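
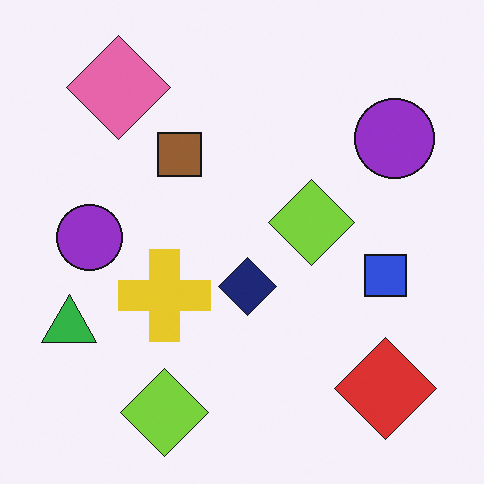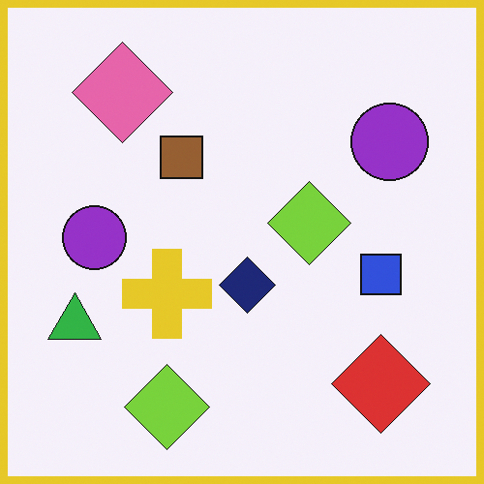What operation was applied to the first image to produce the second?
This is the original image framed with a yellow border.

A solid yellow frame runs around the edge of the second image, with the content slightly shrunk inside it.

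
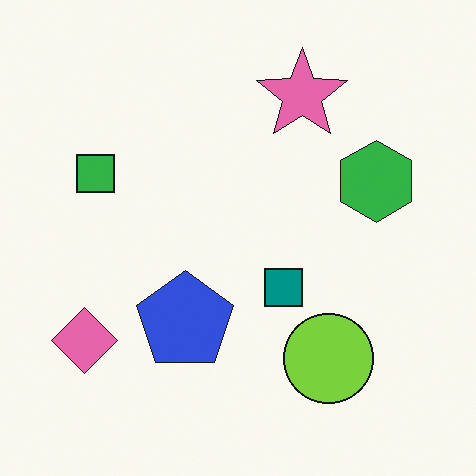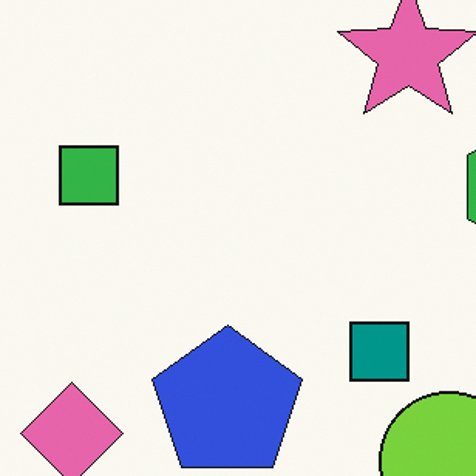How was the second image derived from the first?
This is the original image cropped slightly and scaled back up.

The visible shapes are larger and the field of view is narrower; shapes near the original edges may be partly or wholly outside the frame — a crop-and-rescale.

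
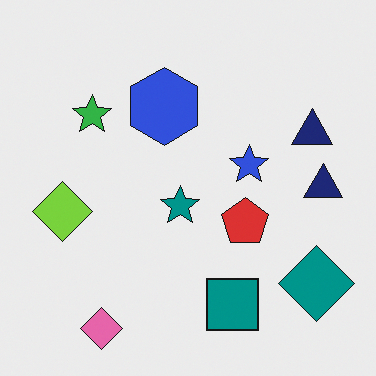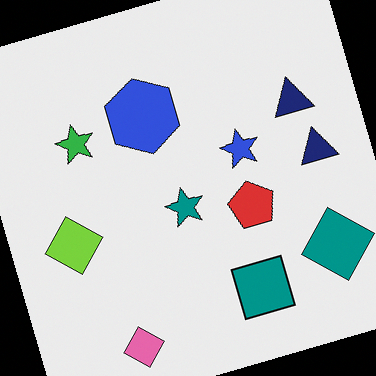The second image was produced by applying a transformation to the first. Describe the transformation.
The transformation is: rotated counter-clockwise by a clearly visible amount.

Every shape is tilted by the same angle and the image corners show triangular fill wedges — a whole-image rotation by a non-right angle.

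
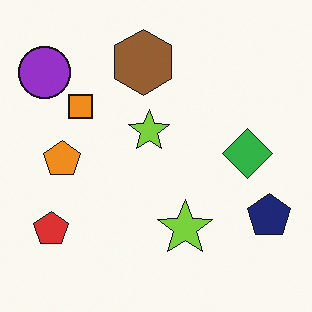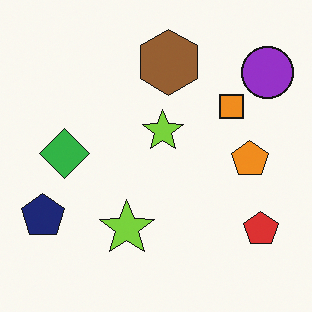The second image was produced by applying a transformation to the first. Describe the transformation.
The second image is the first flipped horizontally (left ↔ right).

The navy pentagon is in the bottom-right of the first image and the bottom-left of the second — shapes on opposite sides of the vertical midline have swapped in a mirror flip.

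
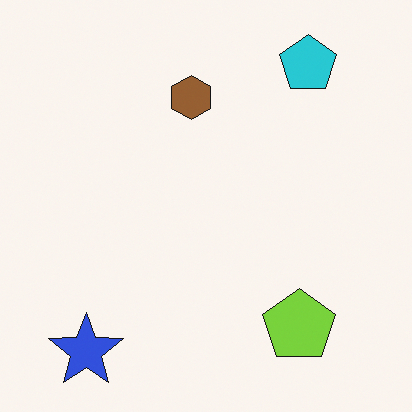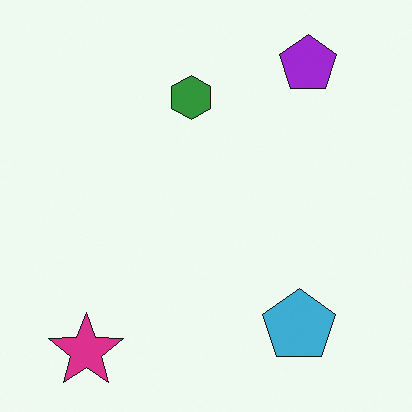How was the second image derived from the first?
The image was hue-shifted by a moderate amount.

Every shape's color has rotated by the same amount around the hue wheel — a uniform hue shift.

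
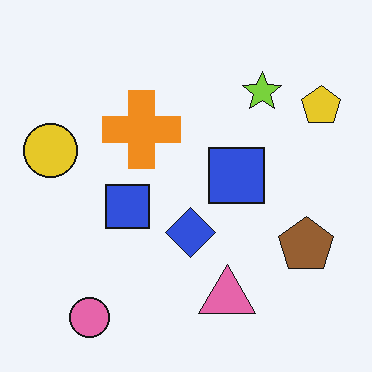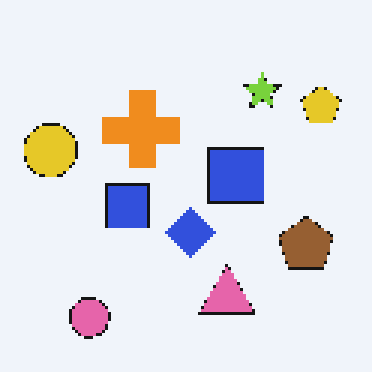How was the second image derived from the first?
It was lightly pixelated (a mild mosaic effect).

Shapes are reduced to large square blocks; fine edges and outlines are lost — a downscale-then-upscale (mosaic) effect.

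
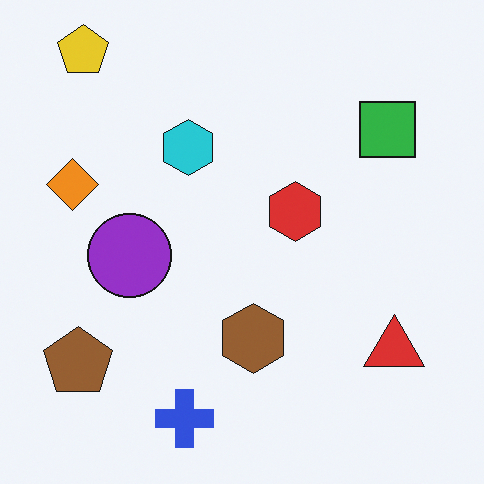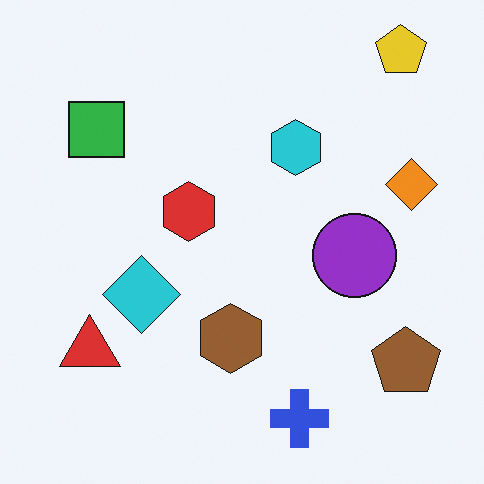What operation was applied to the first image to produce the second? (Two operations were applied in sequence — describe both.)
The image was flipped horizontally (left ↔ right), then overlaid with an additional cyan diamond.

The orange diamond is in the left of the first image and the right of the second — shapes on opposite sides of the vertical midline have swapped in a mirror flip. A cyan diamond appears in the second image that is absent from the first.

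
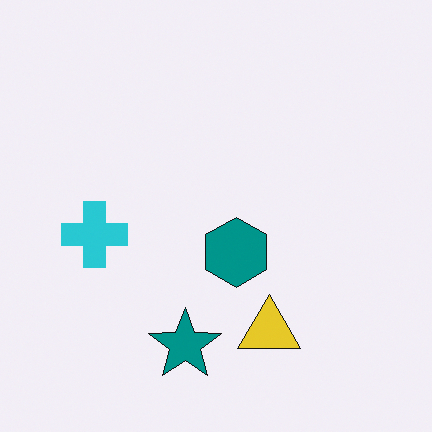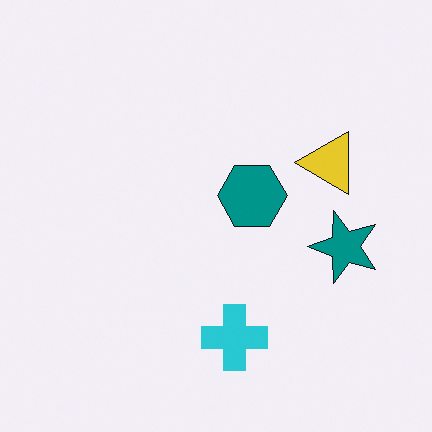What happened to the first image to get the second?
Rotated 90° counter-clockwise.

The teal star sits in the bottom of the first image and the right of the second — consistent with a whole-image 90° counter-clockwise rotation.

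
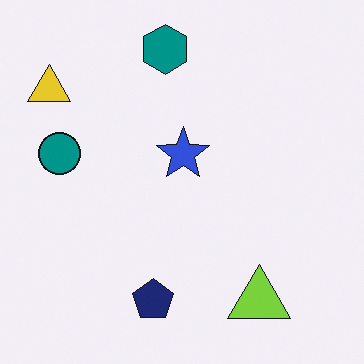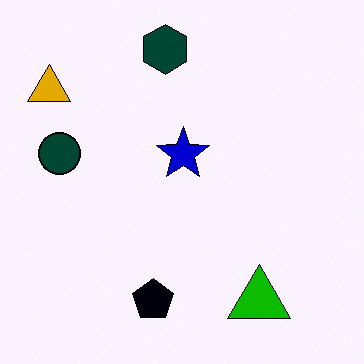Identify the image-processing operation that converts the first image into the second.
The image was boosted in contrast.

Tones are pushed away from mid-grey across the whole image — a global contrast change.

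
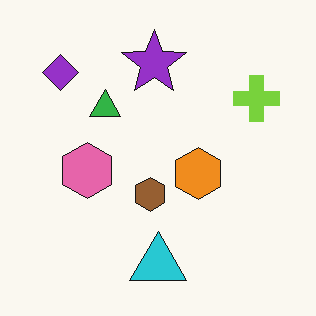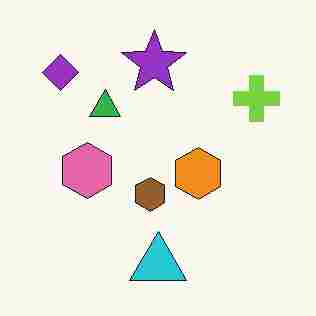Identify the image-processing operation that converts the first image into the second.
It was heavily JPEG-compressed with obvious blocking artifacts.

Blocky 8×8 compression artifacts appear around shape edges and the flat background shows ringing — characteristic JPEG degradation.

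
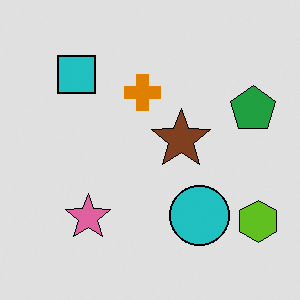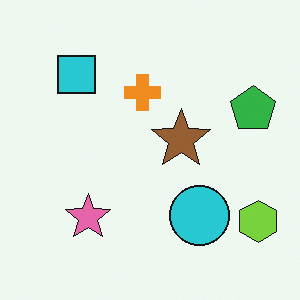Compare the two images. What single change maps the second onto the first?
The transformation is: posterized to a reduced palette.

Each flat color has snapped to a coarser quantized level — most visibly, the near-white background has dropped to a flat grey.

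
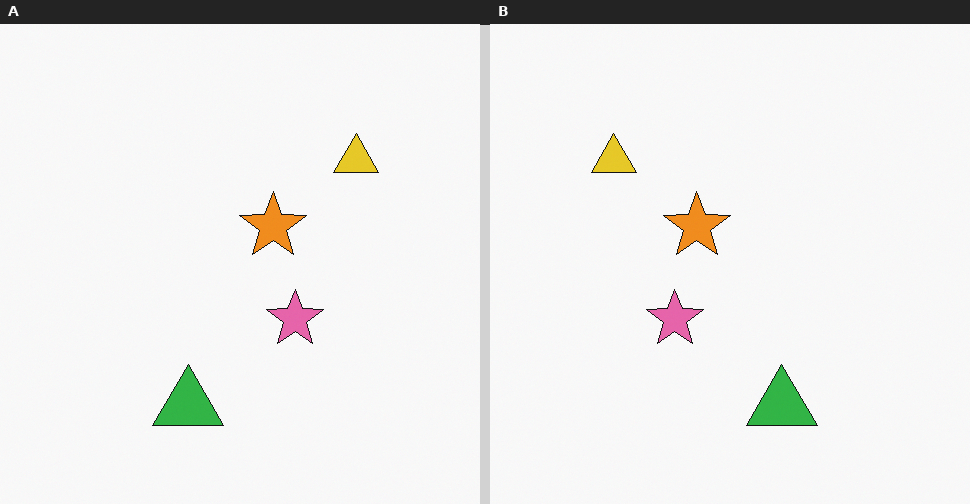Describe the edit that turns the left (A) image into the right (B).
This is the original image flipped horizontally (left ↔ right).

The yellow triangle is in the top-right of the left (A) image and the top-left of the right (B) — shapes on opposite sides of the vertical midline have swapped in a mirror flip.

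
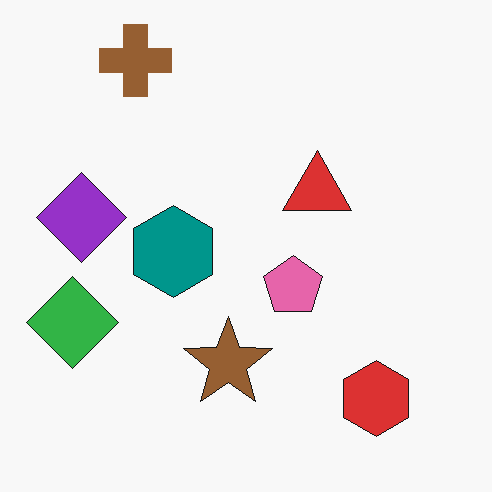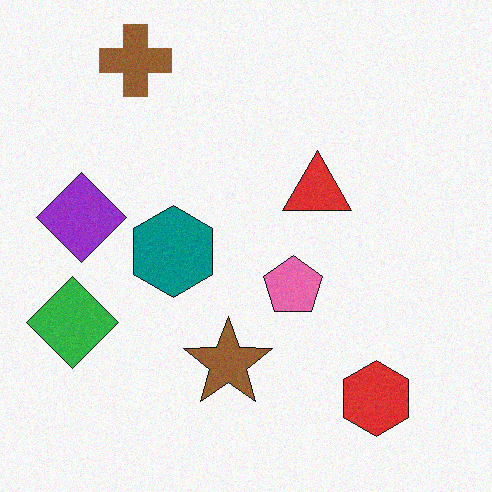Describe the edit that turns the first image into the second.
The second image is the first degraded with a light layer of grain.

Random speckle covers the whole image, including the flat background.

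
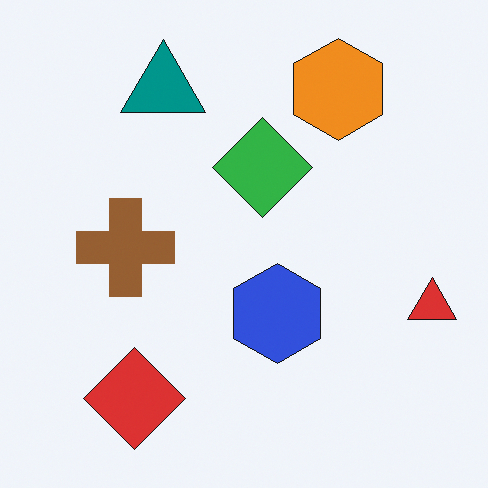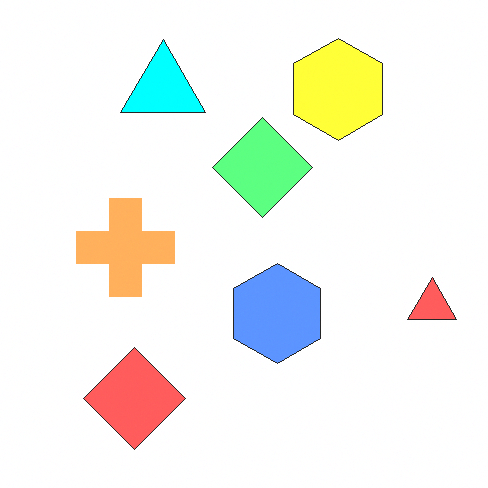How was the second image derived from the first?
Substantially brightened.

Every pixel — background and shapes alike — is uniformly brightened.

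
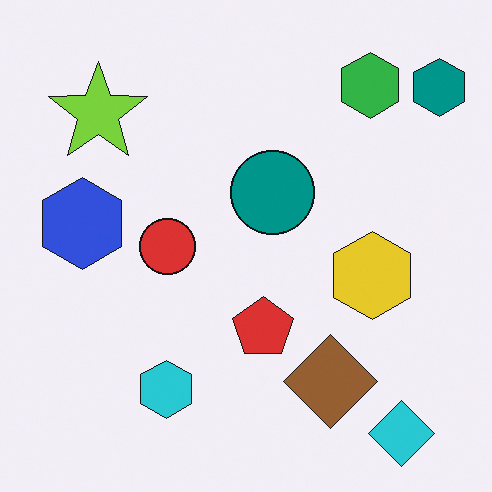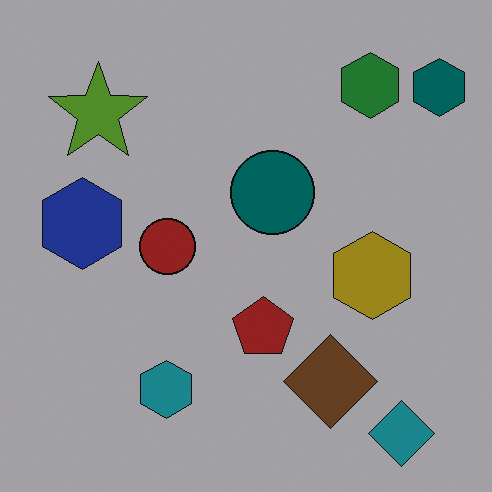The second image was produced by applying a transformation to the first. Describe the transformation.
The second image is the first substantially darkened.

Every pixel — background and shapes alike — is uniformly darkened.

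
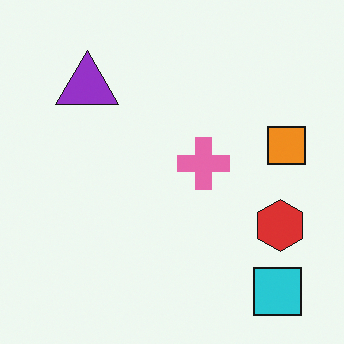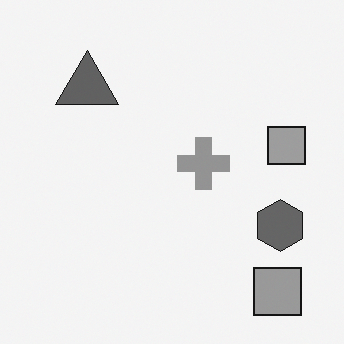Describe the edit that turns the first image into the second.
The second image is the first converted to grayscale.

All color is removed — every shape is now a shade of grey.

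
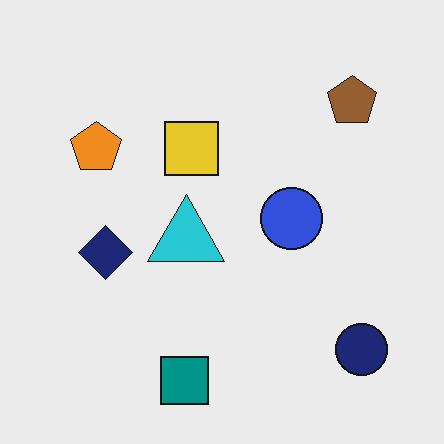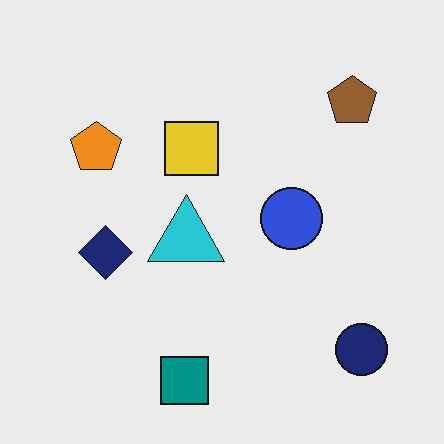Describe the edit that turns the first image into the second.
It was JPEG-compressed with visible artifacts.

Blocky 8×8 compression artifacts appear around shape edges and the flat background shows ringing — characteristic JPEG degradation.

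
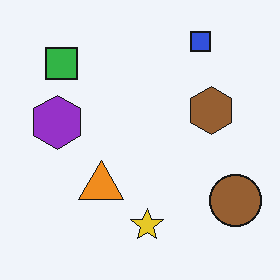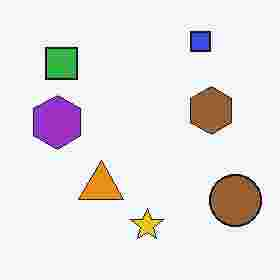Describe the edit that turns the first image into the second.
It was degraded with heavy JPEG compression.

Blocky 8×8 compression artifacts appear around shape edges and the flat background shows ringing — characteristic JPEG degradation.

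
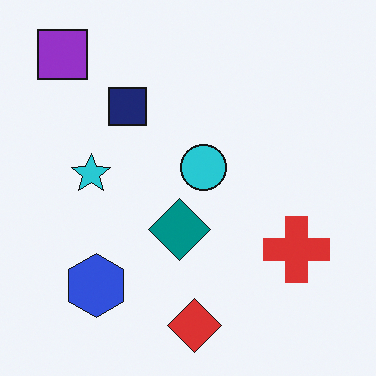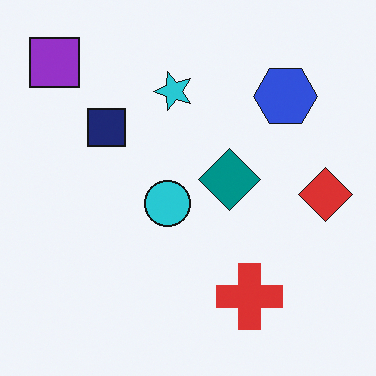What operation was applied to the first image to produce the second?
This is the original image transposed (reflected across the top-left ↔ bottom-right diagonal).

Shapes have swapped their row and column positions — what was in the top-right is now in the bottom-left — a diagonal reflection.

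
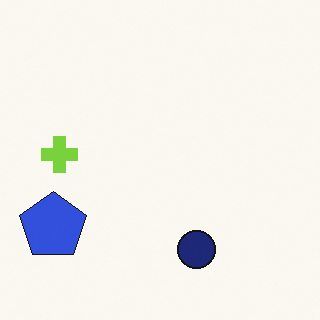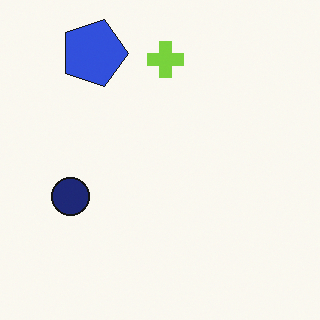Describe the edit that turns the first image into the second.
The second image is the first rotated 90° clockwise.

The blue pentagon sits in the bottom-left of the first image and the top-left of the second — consistent with a whole-image 90° clockwise rotation.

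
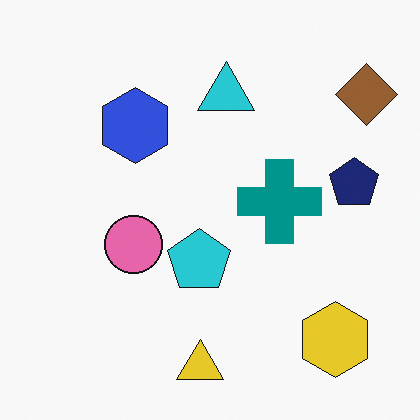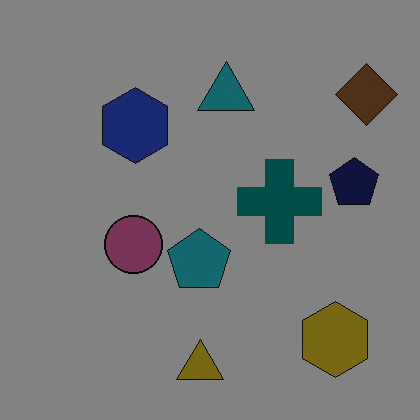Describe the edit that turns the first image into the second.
The image was noticeably darkened.

Every pixel — background and shapes alike — is uniformly darkened.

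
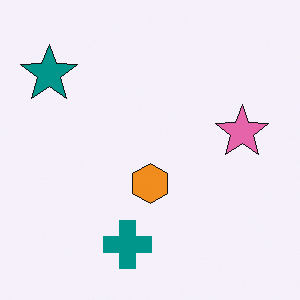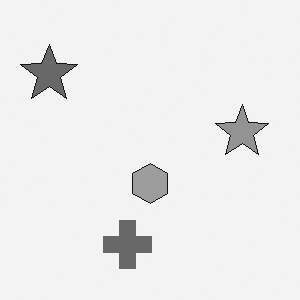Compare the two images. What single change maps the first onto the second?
The second image is the first converted to grayscale.

All color is removed — every shape is now a shade of grey.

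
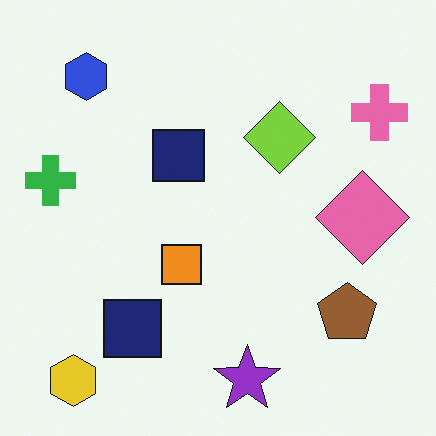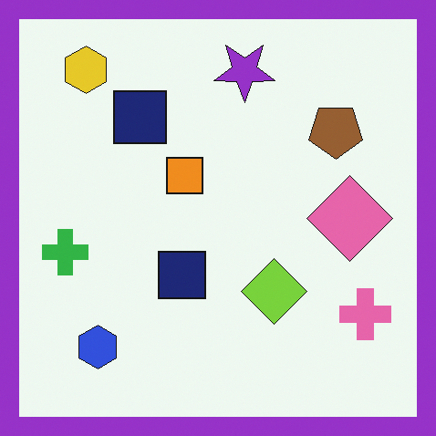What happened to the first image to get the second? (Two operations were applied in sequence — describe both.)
The image was flipped vertically (top ↔ bottom), then framed with a purple border.

The yellow hexagon is in the bottom-left of the first image and the top-left of the second — shapes on opposite sides of the horizontal midline have swapped in a mirror flip. A solid purple frame runs around the edge of the second image, with the content slightly shrunk inside it.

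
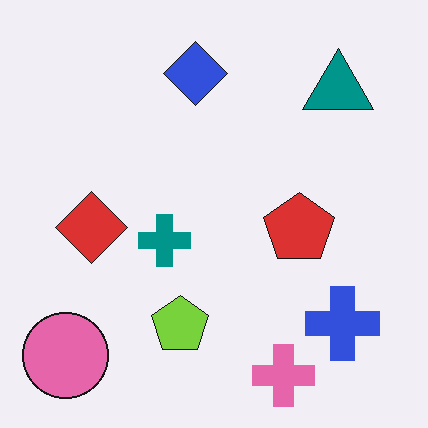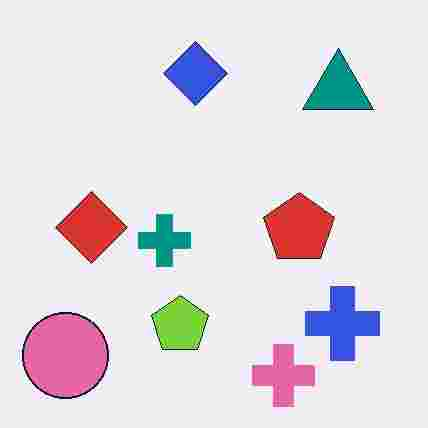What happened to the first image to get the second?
Degraded with heavy JPEG compression.

Blocky 8×8 compression artifacts appear around shape edges and the flat background shows ringing — characteristic JPEG degradation.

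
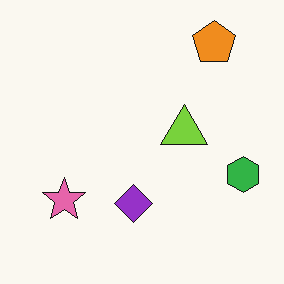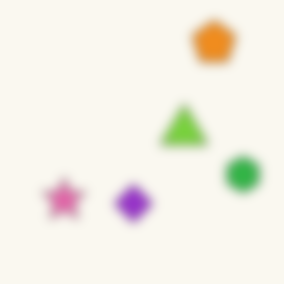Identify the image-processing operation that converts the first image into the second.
It was heavily blurred.

Shape edges and outlines are uniformly softened across the whole image.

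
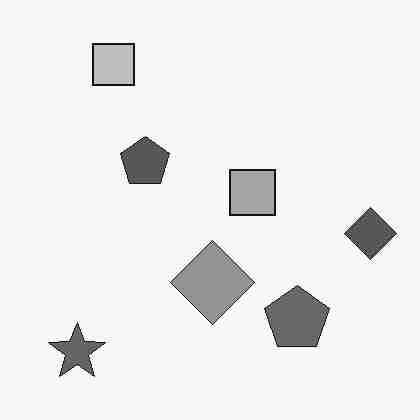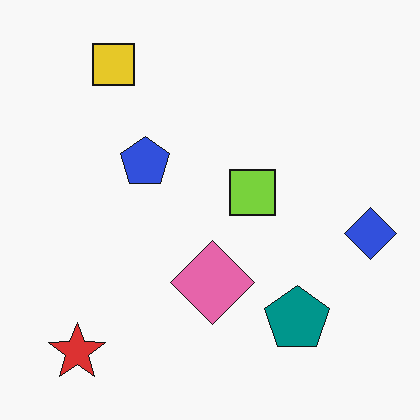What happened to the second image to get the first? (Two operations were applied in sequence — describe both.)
Converted to grayscale, then degraded with heavy JPEG compression.

All color is removed — every shape is now a shade of grey. Blocky 8×8 compression artifacts appear around shape edges and the flat background shows ringing — characteristic JPEG degradation.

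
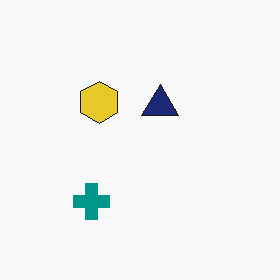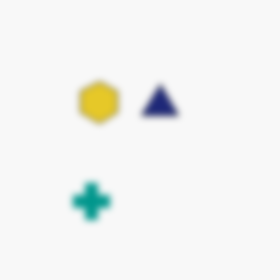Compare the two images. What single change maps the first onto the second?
The second image is the first noticeably gaussian-blurred.

Shape edges and outlines are uniformly softened across the whole image.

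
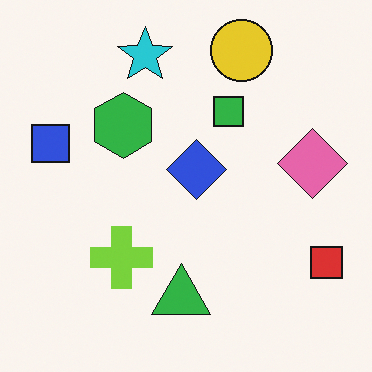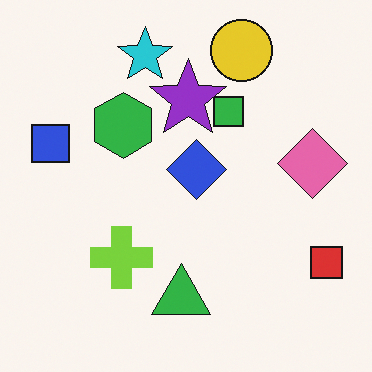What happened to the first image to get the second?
It was overlaid with an additional purple star.

A purple star appears in the second image that is absent from the first.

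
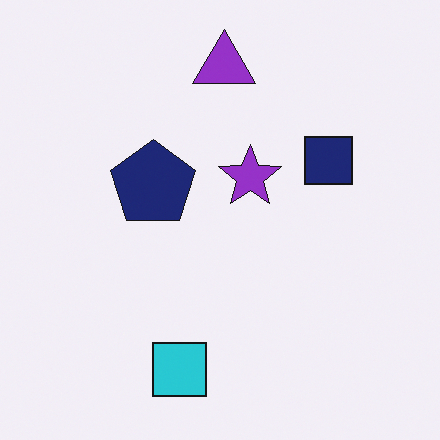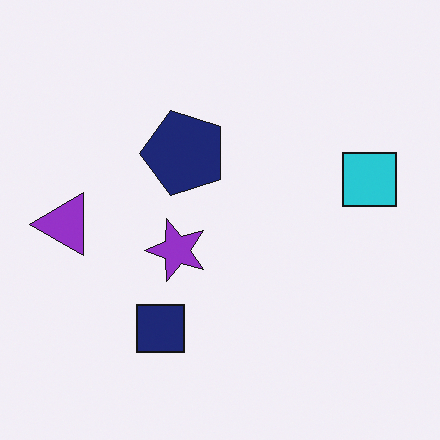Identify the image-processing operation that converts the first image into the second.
The transformation is: transposed (reflected across the top-left ↔ bottom-right diagonal).

Shapes have swapped their row and column positions — what was in the top-right is now in the bottom-left — a diagonal reflection.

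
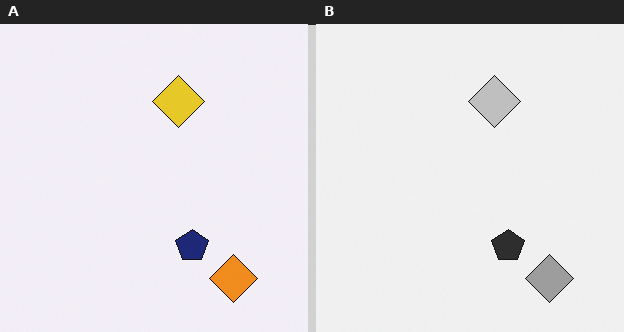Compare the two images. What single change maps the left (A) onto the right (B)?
The image was converted to grayscale.

All color is removed — every shape is now a shade of grey.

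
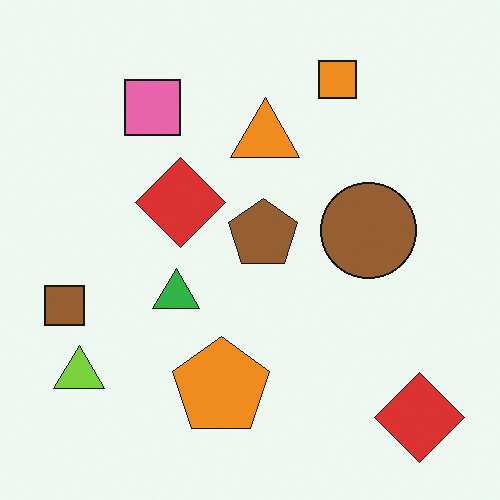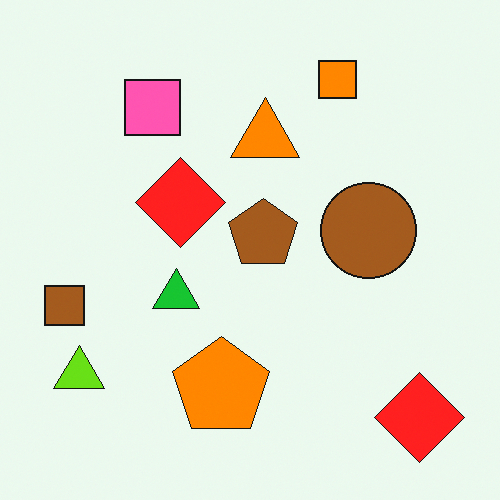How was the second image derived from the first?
The image was slightly oversaturated.

All colors are more vivid — a global saturation change.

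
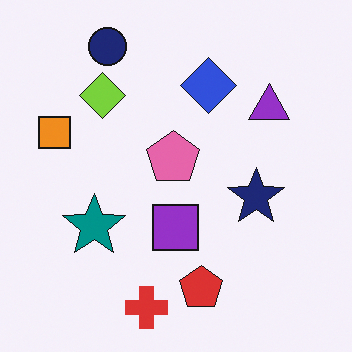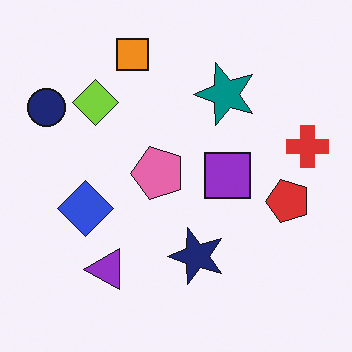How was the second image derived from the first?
The second image is the first transposed (reflected across the top-left ↔ bottom-right diagonal).

Shapes have swapped their row and column positions — what was in the top-right is now in the bottom-left — a diagonal reflection.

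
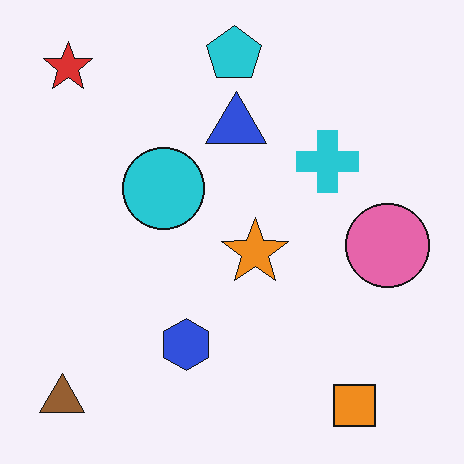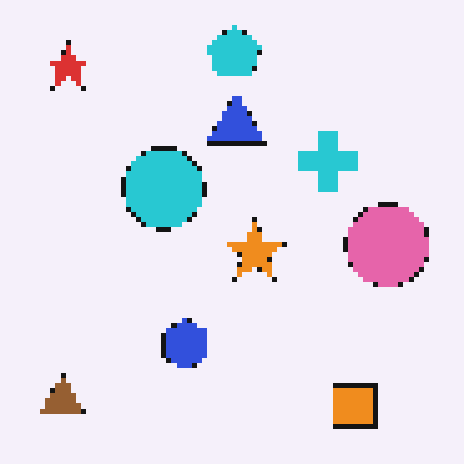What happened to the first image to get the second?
This is the original image mildly pixelated.

Shapes are reduced to large square blocks; fine edges and outlines are lost — a downscale-then-upscale (mosaic) effect.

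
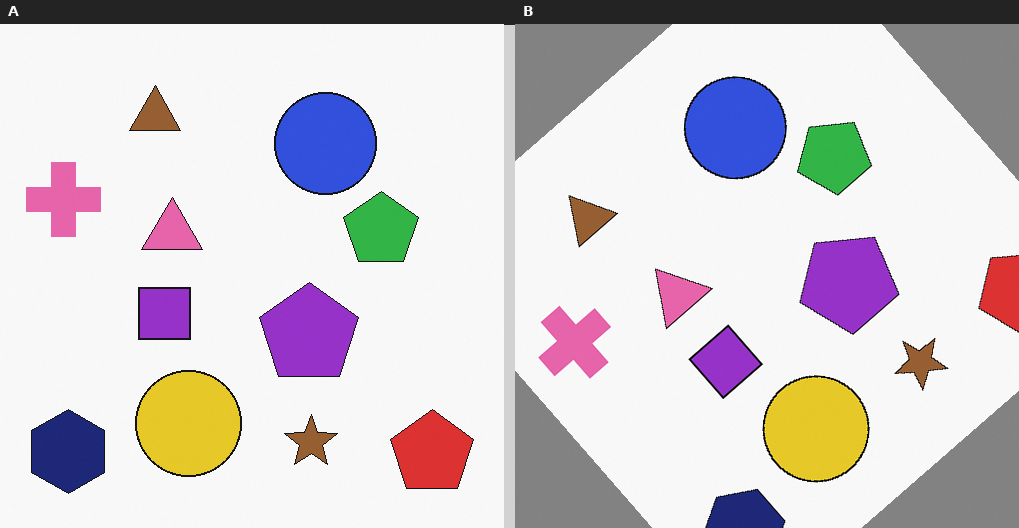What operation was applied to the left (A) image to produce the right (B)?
This is the original image rotated counter-clockwise by a large amount — several tens of degrees.

Every shape is tilted by the same angle and the image corners show triangular fill wedges — a whole-image rotation by a non-right angle.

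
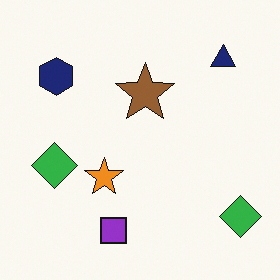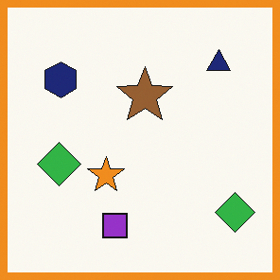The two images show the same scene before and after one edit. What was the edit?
This is the original image framed with a orange border.

A solid orange frame runs around the edge of the second image, with the content slightly shrunk inside it.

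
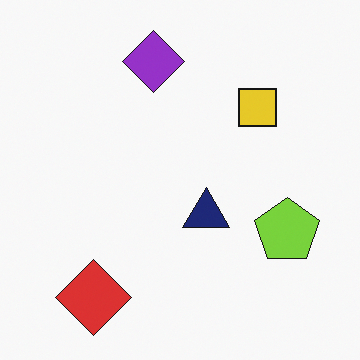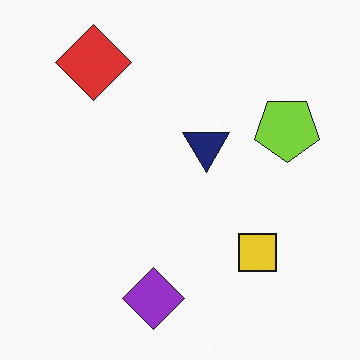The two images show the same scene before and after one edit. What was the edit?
The second image is the first flipped vertically (top ↔ bottom).

The purple diamond is in the top of the first image and the bottom of the second — shapes on opposite sides of the horizontal midline have swapped in a mirror flip.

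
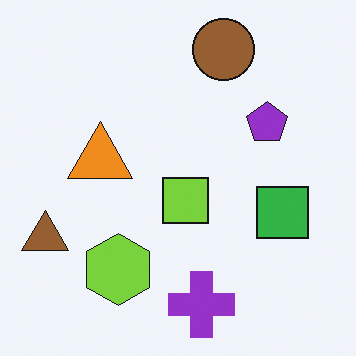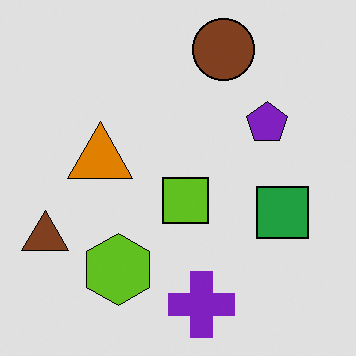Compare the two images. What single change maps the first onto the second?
It was posterized to a reduced palette.

Each flat color has snapped to a coarser quantized level — most visibly, the near-white background has dropped to a flat grey.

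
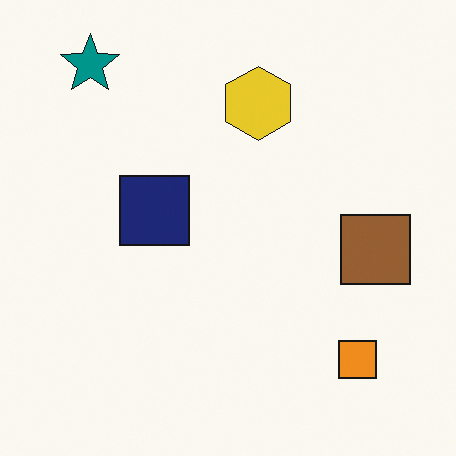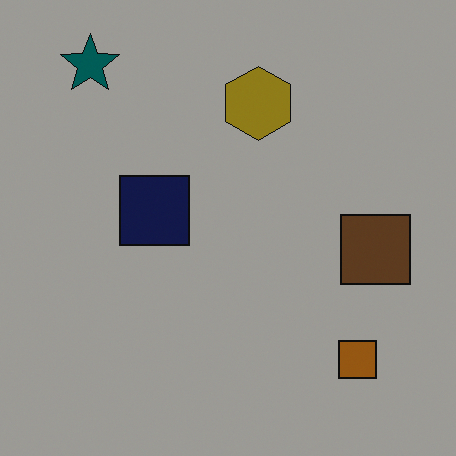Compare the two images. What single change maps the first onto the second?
This is the original image darkened a lot.

Every pixel — background and shapes alike — is uniformly darkened.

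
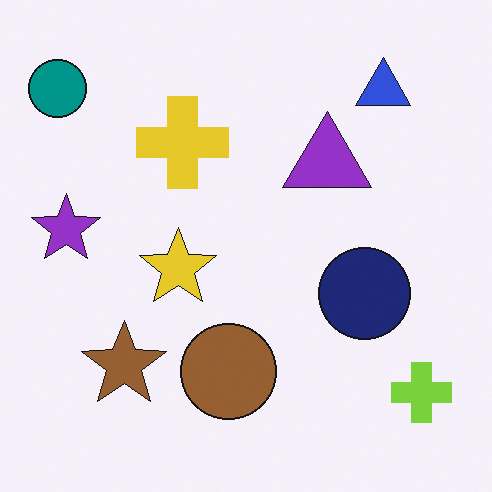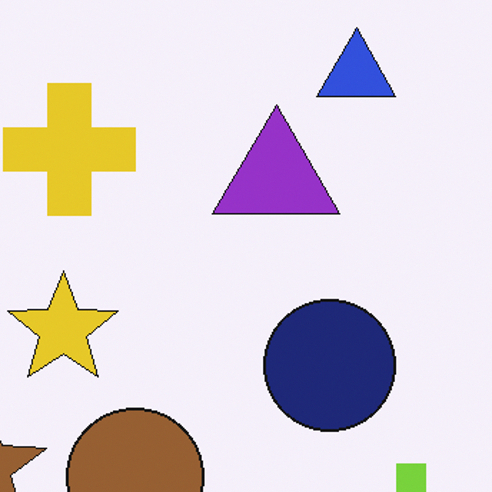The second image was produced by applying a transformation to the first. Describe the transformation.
The transformation is: cropped slightly and scaled back up.

The visible shapes are larger and the field of view is narrower; shapes near the original edges may be partly or wholly outside the frame — a crop-and-rescale.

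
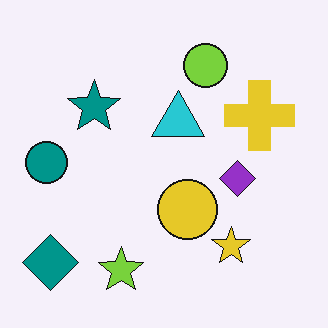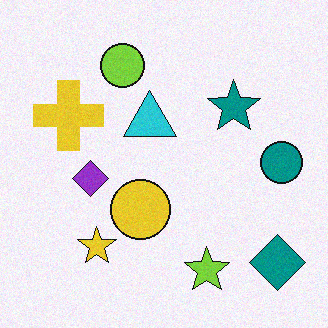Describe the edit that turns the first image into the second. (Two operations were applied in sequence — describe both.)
The image was flipped horizontally (left ↔ right), then degraded with a light layer of grain.

The teal circle is in the left of the first image and the right of the second — shapes on opposite sides of the vertical midline have swapped in a mirror flip. Random speckle covers the whole image, including the flat background.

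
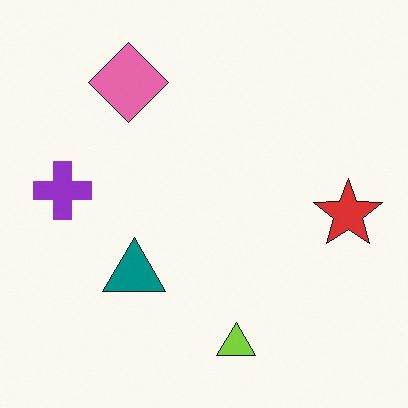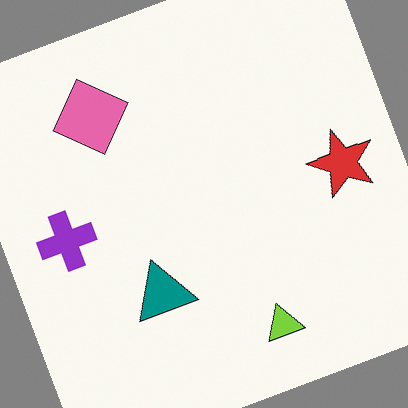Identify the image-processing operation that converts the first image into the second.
It was rotated counter-clockwise by a clearly visible amount.

Every shape is tilted by the same angle and the image corners show triangular fill wedges — a whole-image rotation by a non-right angle.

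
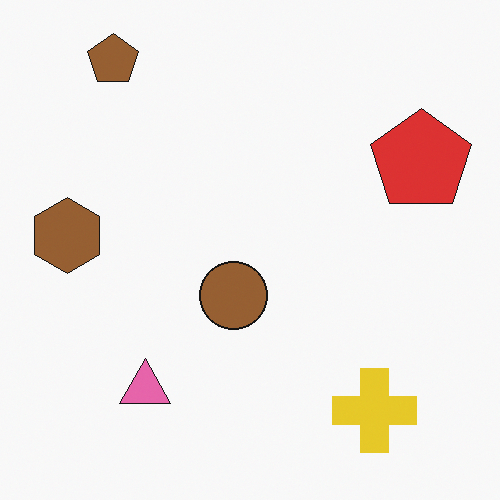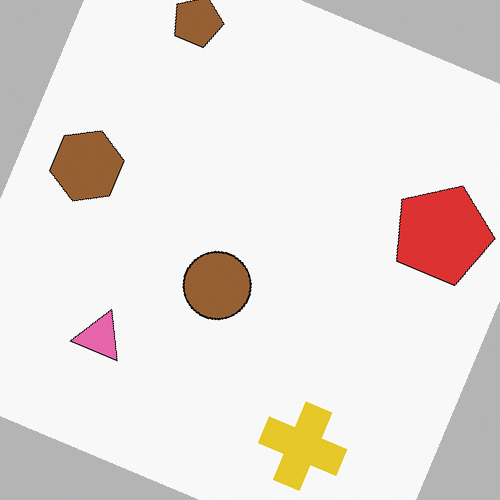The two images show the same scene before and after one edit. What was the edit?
It was rotated clockwise by a moderate amount.

Every shape is tilted by the same angle and the image corners show triangular fill wedges — a whole-image rotation by a non-right angle.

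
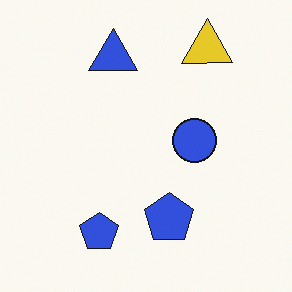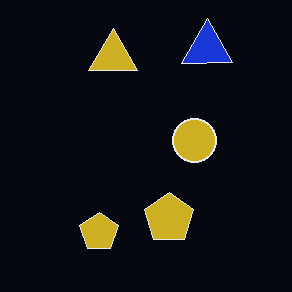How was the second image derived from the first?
The second image is the first color-inverted (negative).

The light background has become dark and every shape's color is its complement — a photographic negative.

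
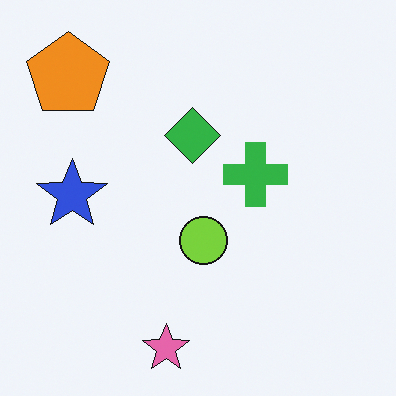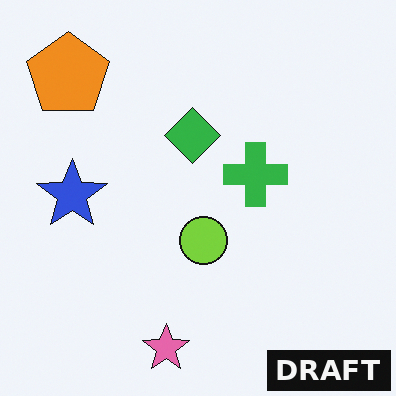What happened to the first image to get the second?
The second image is the first watermarked with the text "DRAFT" in the lower-right corner.

A dark label reading "DRAFT" appears in the lower-right corner.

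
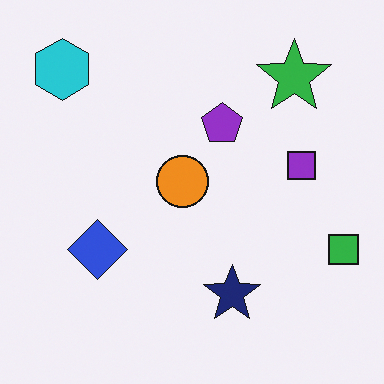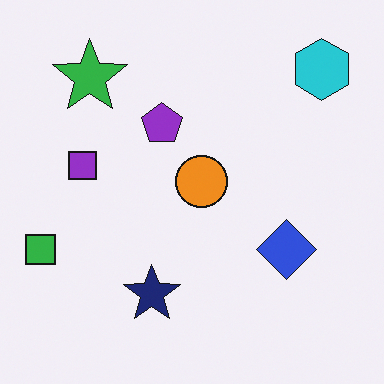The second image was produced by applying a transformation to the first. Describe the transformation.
This is the original image flipped horizontally (left ↔ right).

The green square is in the right of the first image and the left of the second — shapes on opposite sides of the vertical midline have swapped in a mirror flip.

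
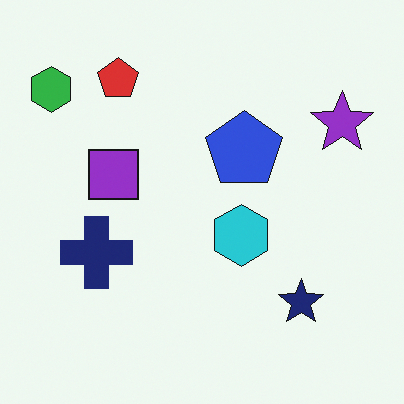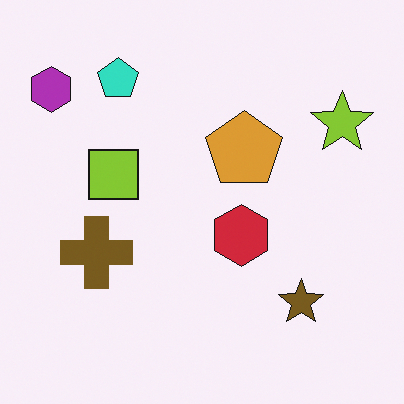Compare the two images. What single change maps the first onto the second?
This is the original image hue-shifted through roughly half the color wheel.

Every shape's color has rotated by the same amount around the hue wheel — a uniform hue shift.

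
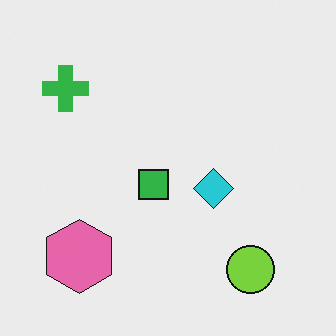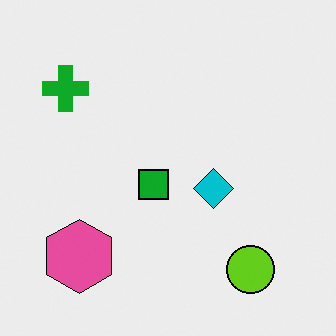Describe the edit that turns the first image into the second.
Given slightly increased contrast.

Tones are pushed away from mid-grey across the whole image — a global contrast change.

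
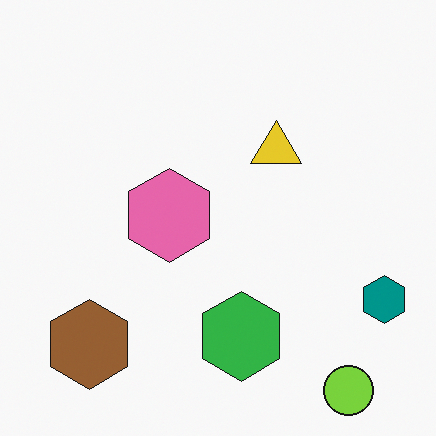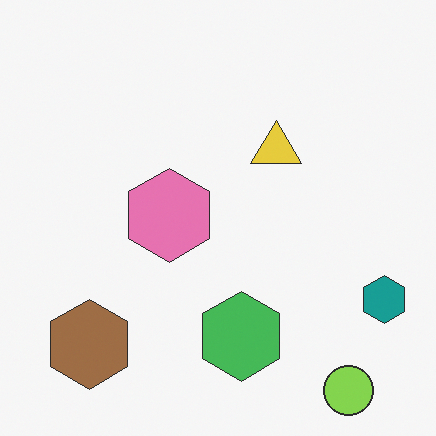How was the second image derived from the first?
The image was given slightly reduced contrast.

Tones are pushed toward mid-grey across the whole image — a global contrast change.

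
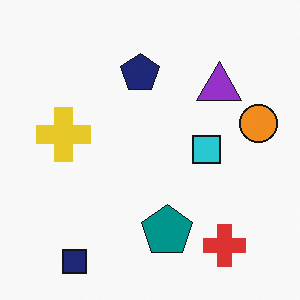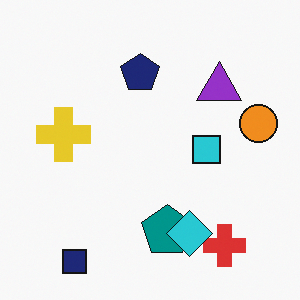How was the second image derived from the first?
Overlaid with an additional cyan diamond.

A cyan diamond appears in the second image that is absent from the first.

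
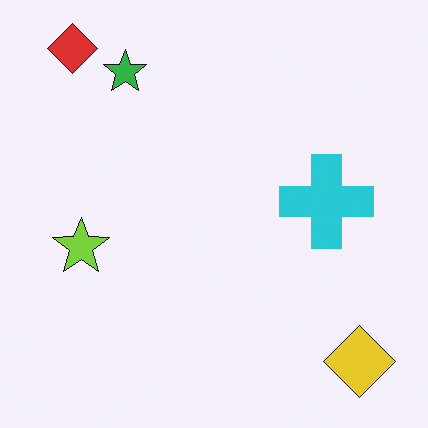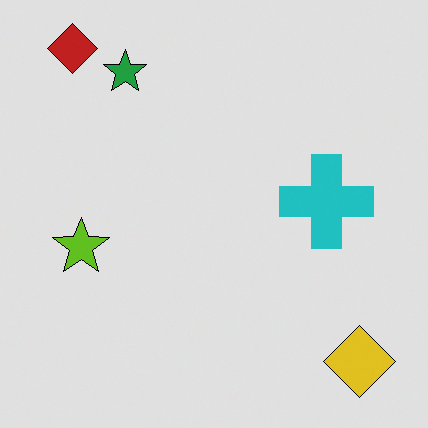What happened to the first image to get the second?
The transformation is: posterized to a reduced palette.

Each flat color has snapped to a coarser quantized level — most visibly, the near-white background has dropped to a flat grey.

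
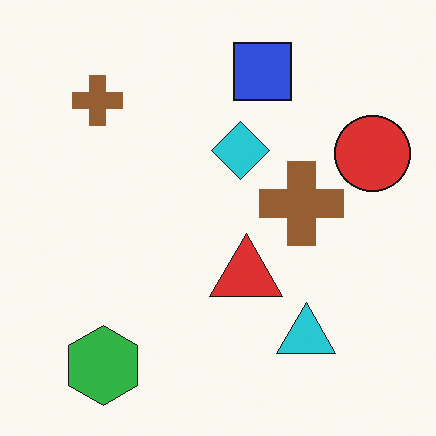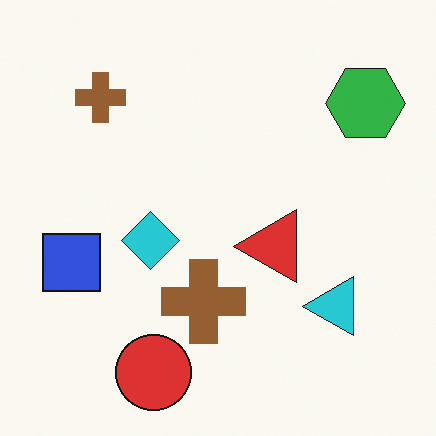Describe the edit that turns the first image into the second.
The second image is the first transposed (reflected across the top-left ↔ bottom-right diagonal).

Shapes have swapped their row and column positions — what was in the top-right is now in the bottom-left — a diagonal reflection.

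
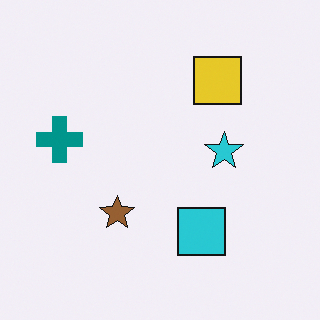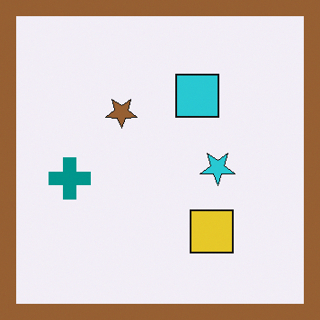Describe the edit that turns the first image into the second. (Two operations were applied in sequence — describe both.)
Flipped vertically (top ↔ bottom), then framed with a brown border.

The yellow square is in the top-right of the first image and the bottom-right of the second — shapes on opposite sides of the horizontal midline have swapped in a mirror flip. A solid brown frame runs around the edge of the second image, with the content slightly shrunk inside it.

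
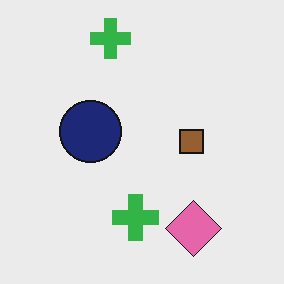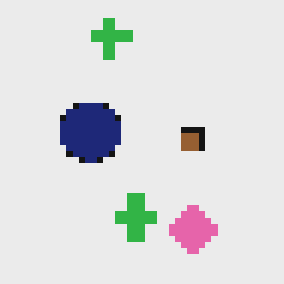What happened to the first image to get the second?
The transformation is: moderately pixelated.

Shapes are reduced to large square blocks; fine edges and outlines are lost — a downscale-then-upscale (mosaic) effect.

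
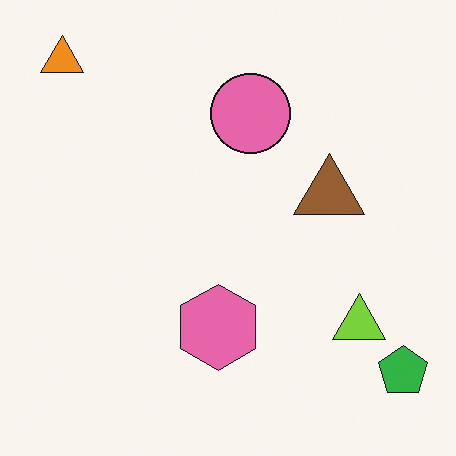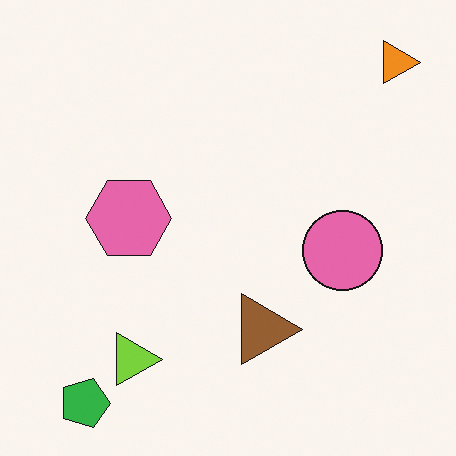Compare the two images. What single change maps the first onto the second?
Rotated 90° clockwise.

The orange triangle sits in the top-left of the first image and the top-right of the second — consistent with a whole-image 90° clockwise rotation.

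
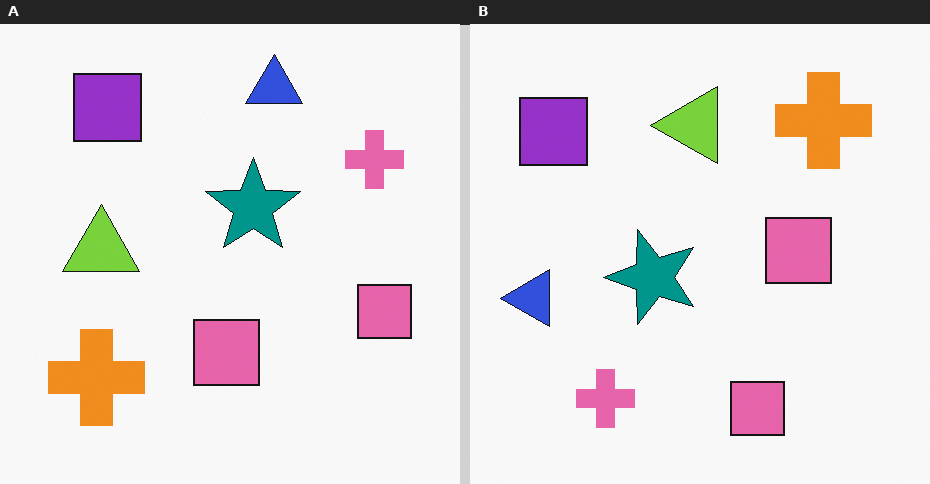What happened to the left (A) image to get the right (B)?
It was transposed (reflected across the top-left ↔ bottom-right diagonal).

Shapes have swapped their row and column positions — what was in the top-right is now in the bottom-left — a diagonal reflection.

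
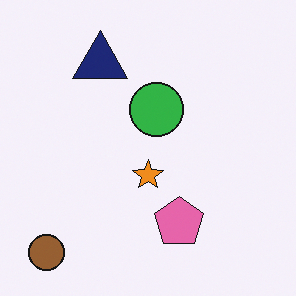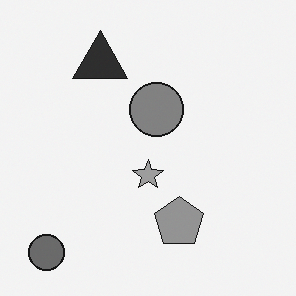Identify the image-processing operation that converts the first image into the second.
The image was converted to grayscale.

All color is removed — every shape is now a shade of grey.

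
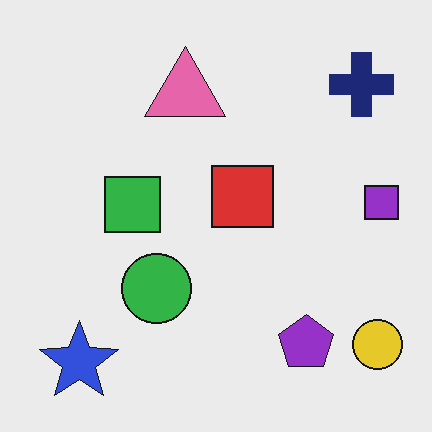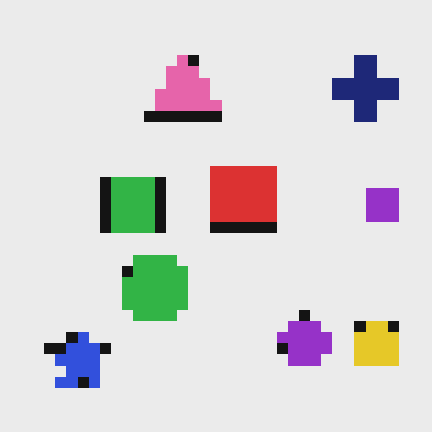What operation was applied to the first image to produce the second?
The image was heavily pixelated into large blocks.

Shapes are reduced to large square blocks; fine edges and outlines are lost — a downscale-then-upscale (mosaic) effect.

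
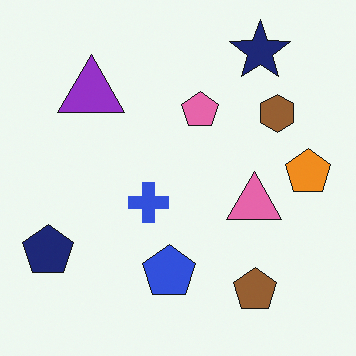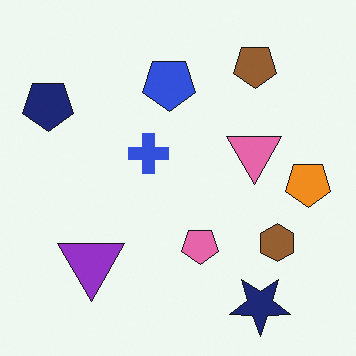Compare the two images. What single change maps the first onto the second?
Flipped vertically (top ↔ bottom).

The navy star is in the top-right of the first image and the bottom-right of the second — shapes on opposite sides of the horizontal midline have swapped in a mirror flip.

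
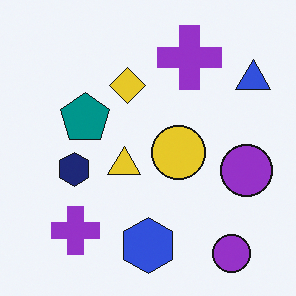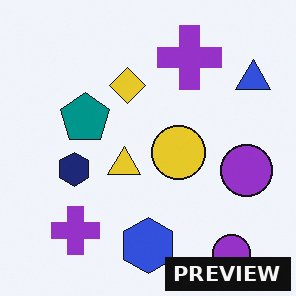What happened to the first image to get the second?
Watermarked with the text "PREVIEW" in the lower-right corner.

A dark label reading "PREVIEW" appears in the lower-right corner.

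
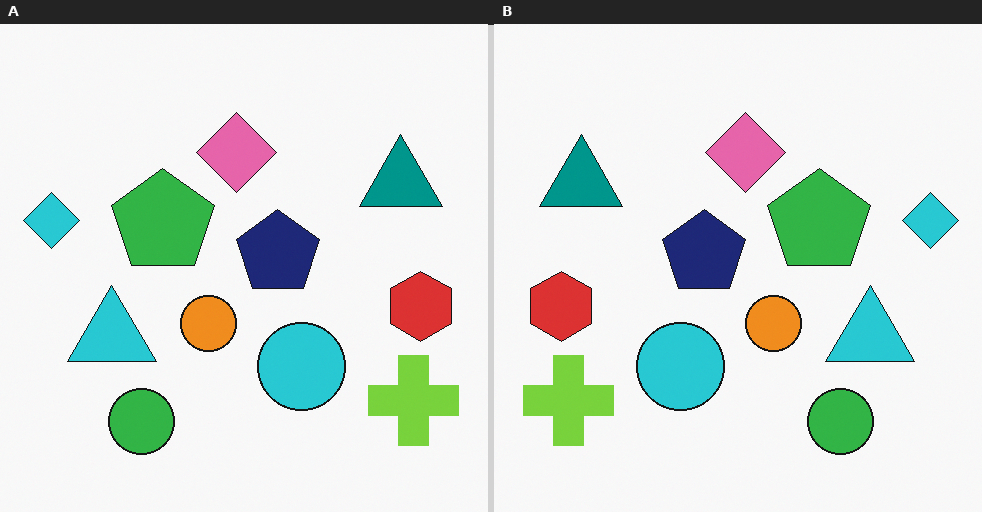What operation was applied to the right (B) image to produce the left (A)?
Flipped horizontally (left ↔ right).

The cyan diamond is in the right of the right (B) image and the left of the left (A) — shapes on opposite sides of the vertical midline have swapped in a mirror flip.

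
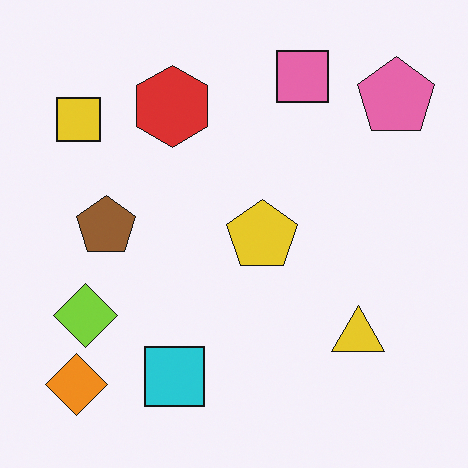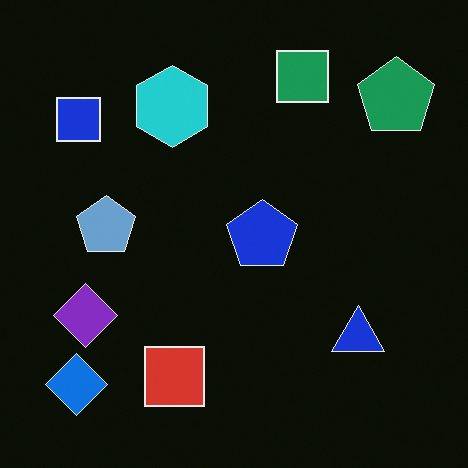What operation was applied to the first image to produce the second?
It was color-inverted (negative).

The light background has become dark and every shape's color is its complement — a photographic negative.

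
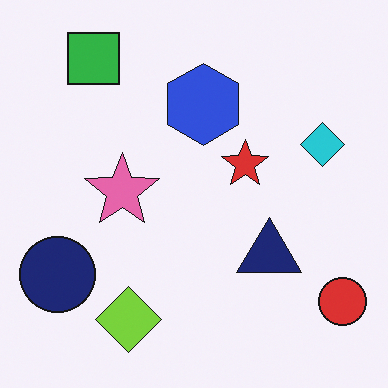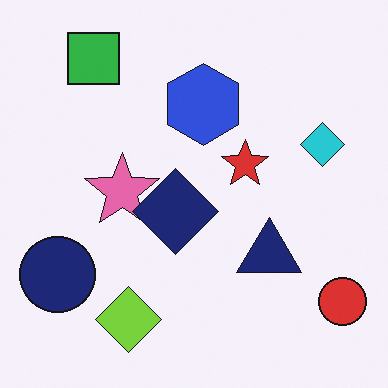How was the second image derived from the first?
The transformation is: overlaid with an additional navy diamond.

A navy diamond appears in the second image that is absent from the first.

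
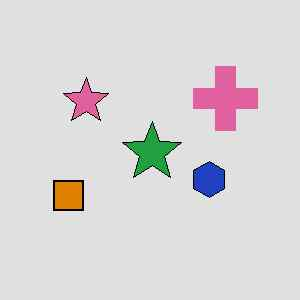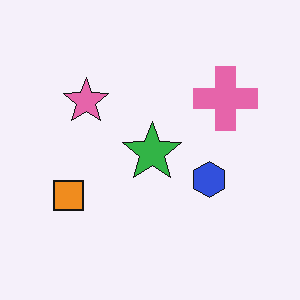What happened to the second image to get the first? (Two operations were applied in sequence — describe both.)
The first image is the second posterized to a reduced palette, then JPEG-compressed with visible artifacts.

Each flat color has snapped to a coarser quantized level — most visibly, the near-white background has dropped to a flat grey. Blocky 8×8 compression artifacts appear around shape edges and the flat background shows ringing — characteristic JPEG degradation.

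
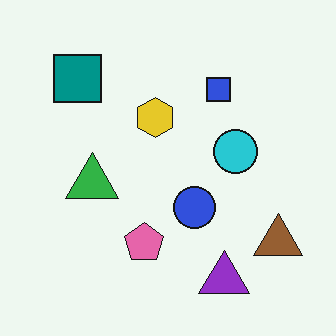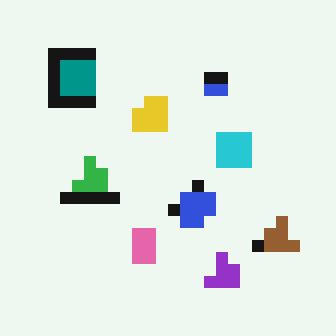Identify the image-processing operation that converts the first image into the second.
The second image is the first heavily pixelated into large blocks.

Shapes are reduced to large square blocks; fine edges and outlines are lost — a downscale-then-upscale (mosaic) effect.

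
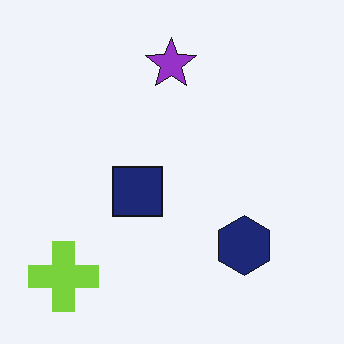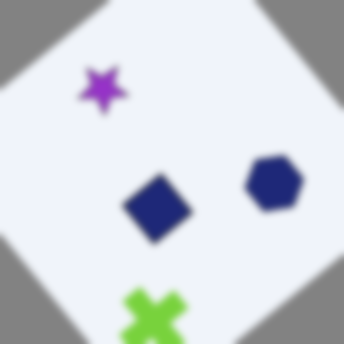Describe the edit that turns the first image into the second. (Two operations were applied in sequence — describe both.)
It was rotated counter-clockwise by a large amount — several tens of degrees, then noticeably gaussian-blurred.

Every shape is tilted by the same angle and the image corners show triangular fill wedges — a whole-image rotation by a non-right angle. Shape edges and outlines are uniformly softened across the whole image.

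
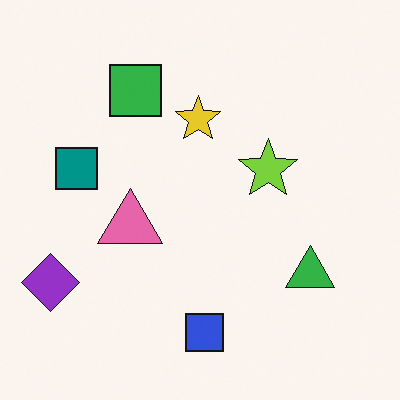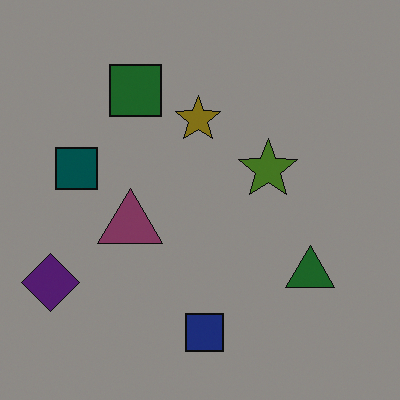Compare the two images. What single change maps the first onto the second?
The second image is the first noticeably darkened.

Every pixel — background and shapes alike — is uniformly darkened.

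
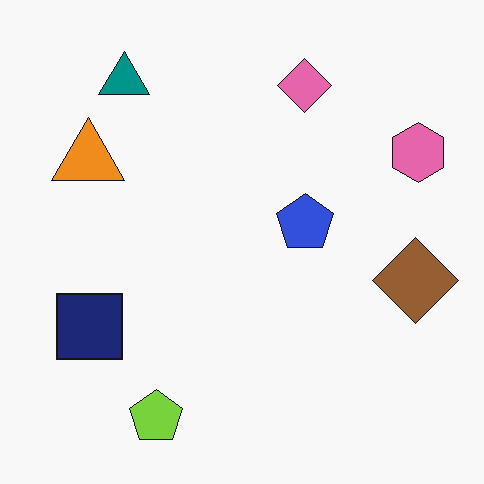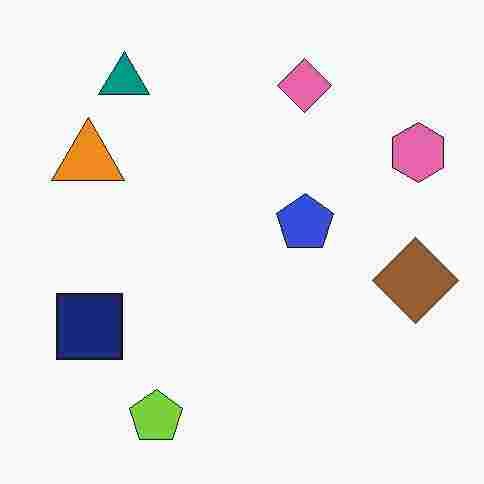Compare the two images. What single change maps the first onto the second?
It was degraded with heavy JPEG compression.

Blocky 8×8 compression artifacts appear around shape edges and the flat background shows ringing — characteristic JPEG degradation.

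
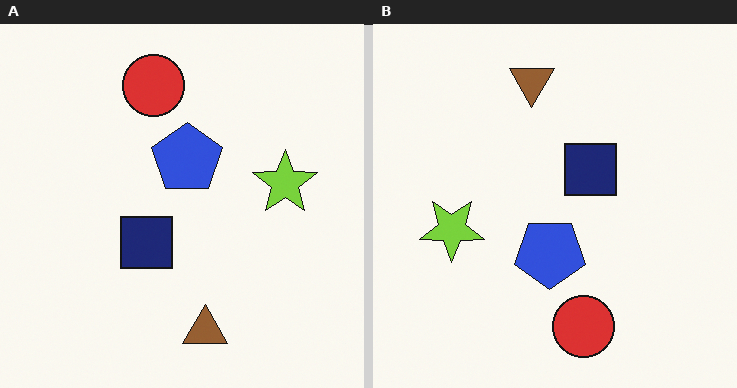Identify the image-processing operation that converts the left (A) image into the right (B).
The right (B) image is the left (A) rotated 180°.

The brown triangle sits in the bottom of the left (A) image and the top of the right (B) — consistent with a whole-image 180° rotation.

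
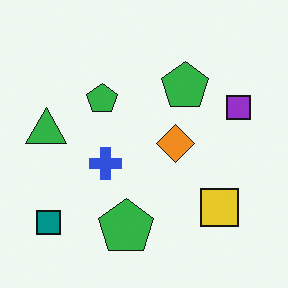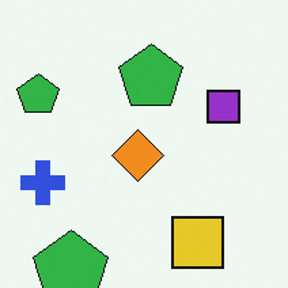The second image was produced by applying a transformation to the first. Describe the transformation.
The second image is the first cropped slightly and scaled back up.

The visible shapes are larger and the field of view is narrower; shapes near the original edges may be partly or wholly outside the frame — a crop-and-rescale.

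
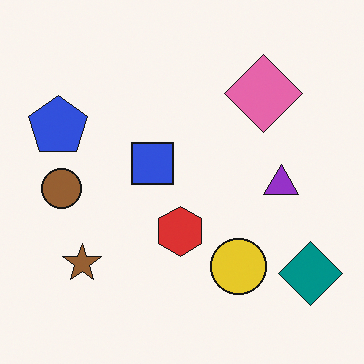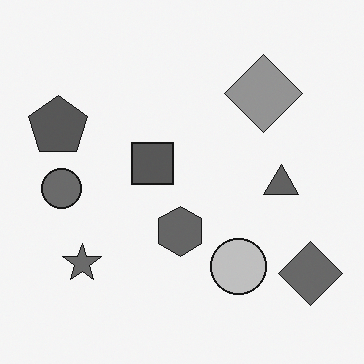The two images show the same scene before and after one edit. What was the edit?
The image was converted to grayscale.

All color is removed — every shape is now a shade of grey.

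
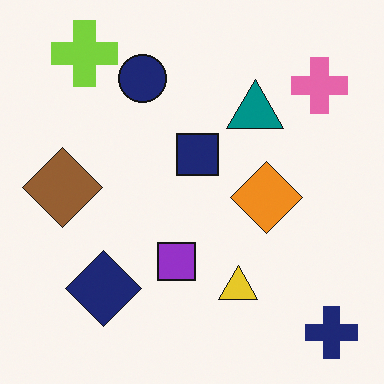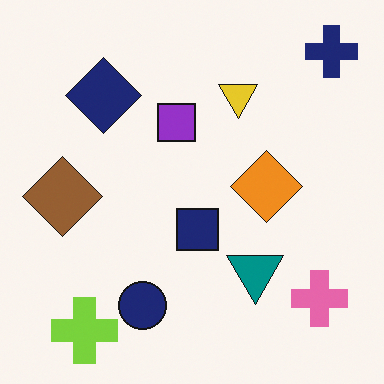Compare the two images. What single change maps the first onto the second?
The transformation is: flipped vertically (top ↔ bottom).

The navy cross is in the bottom-right of the first image and the top-right of the second — shapes on opposite sides of the horizontal midline have swapped in a mirror flip.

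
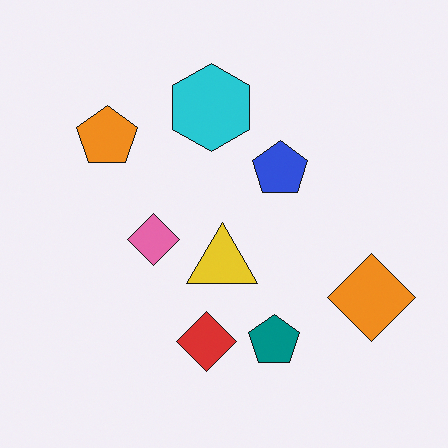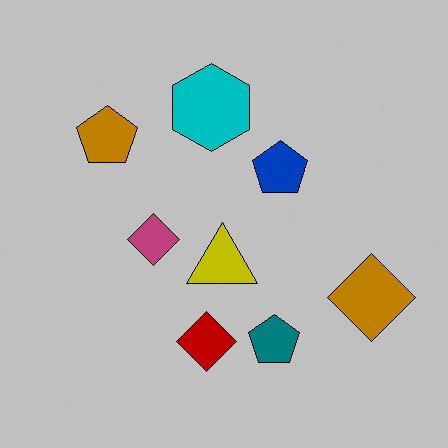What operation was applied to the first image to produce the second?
It was heavily posterized to just a handful of flat colors.

Each flat color has snapped to a coarser quantized level — most visibly, the near-white background has dropped to a flat grey.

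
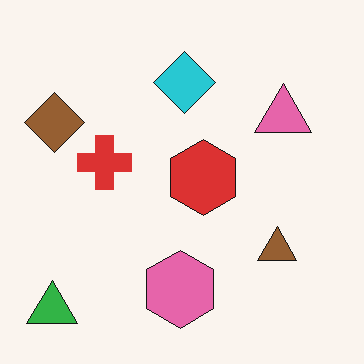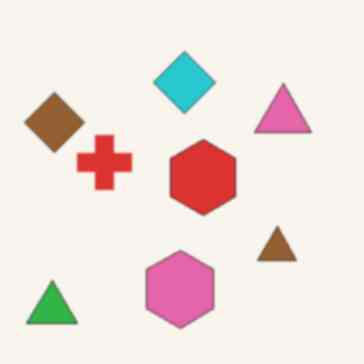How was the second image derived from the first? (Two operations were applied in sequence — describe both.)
Lightly blurred, then given moderate JPEG compression.

Shape edges and outlines are uniformly softened across the whole image. Blocky 8×8 compression artifacts appear around shape edges and the flat background shows ringing — characteristic JPEG degradation.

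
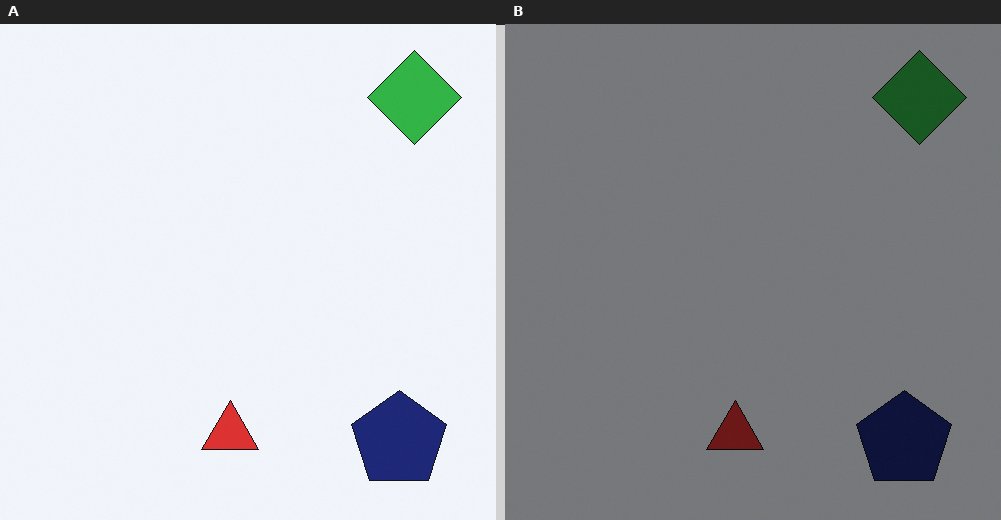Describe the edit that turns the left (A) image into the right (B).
The image was noticeably darkened.

Every pixel — background and shapes alike — is uniformly darkened.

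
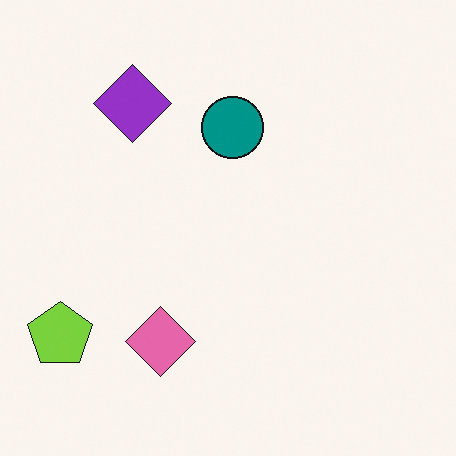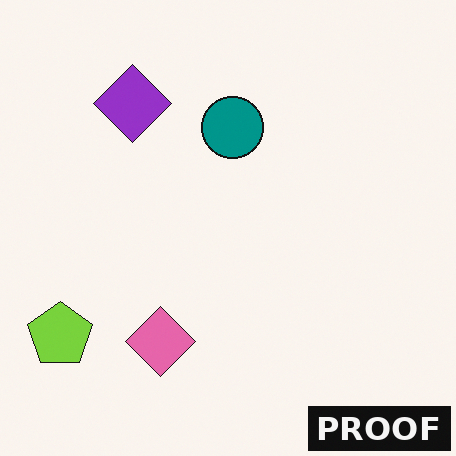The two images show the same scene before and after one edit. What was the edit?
The transformation is: watermarked with the text "PROOF" in the lower-right corner.

A dark label reading "PROOF" appears in the lower-right corner.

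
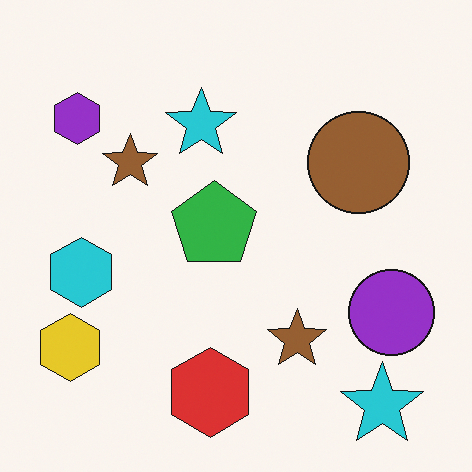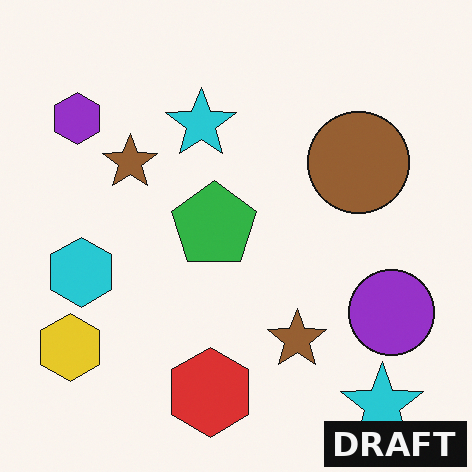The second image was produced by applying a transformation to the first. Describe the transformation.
It was watermarked with the text "DRAFT" in the lower-right corner.

A dark label reading "DRAFT" appears in the lower-right corner.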